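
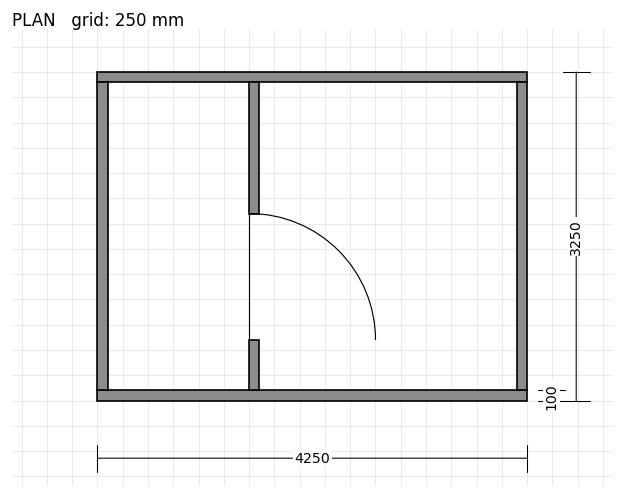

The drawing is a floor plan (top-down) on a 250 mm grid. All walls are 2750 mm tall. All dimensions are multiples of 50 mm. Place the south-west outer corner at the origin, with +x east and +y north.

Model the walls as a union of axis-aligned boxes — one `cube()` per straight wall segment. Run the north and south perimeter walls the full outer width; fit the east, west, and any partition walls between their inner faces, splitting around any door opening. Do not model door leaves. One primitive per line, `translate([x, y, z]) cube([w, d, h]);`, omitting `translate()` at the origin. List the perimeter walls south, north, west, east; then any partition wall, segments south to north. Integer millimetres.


cube([4250, 100, 2750]);
translate([0, 3150, 0]) cube([4250, 100, 2750]);
translate([0, 100, 0]) cube([100, 3050, 2750]);
translate([4150, 100, 0]) cube([100, 3050, 2750]);
translate([1500, 100, 0]) cube([100, 500, 2750]);
translate([1500, 1850, 0]) cube([100, 1300, 2750]);


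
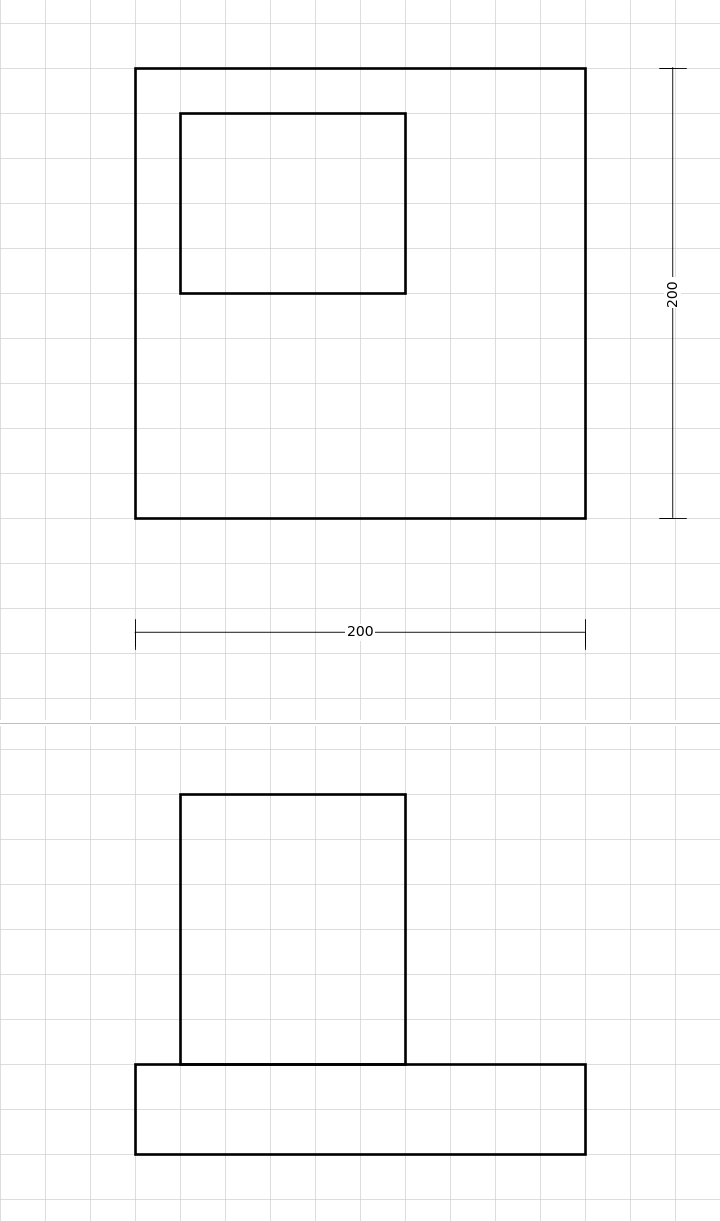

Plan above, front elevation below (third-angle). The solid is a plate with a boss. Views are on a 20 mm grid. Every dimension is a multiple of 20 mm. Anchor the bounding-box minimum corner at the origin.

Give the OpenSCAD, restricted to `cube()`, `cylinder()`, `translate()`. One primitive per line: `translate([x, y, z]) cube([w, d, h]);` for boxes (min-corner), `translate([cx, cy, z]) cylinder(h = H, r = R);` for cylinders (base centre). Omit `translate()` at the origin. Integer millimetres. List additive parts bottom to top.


cube([200, 200, 40]);
translate([20, 100, 40]) cube([100, 80, 120]);


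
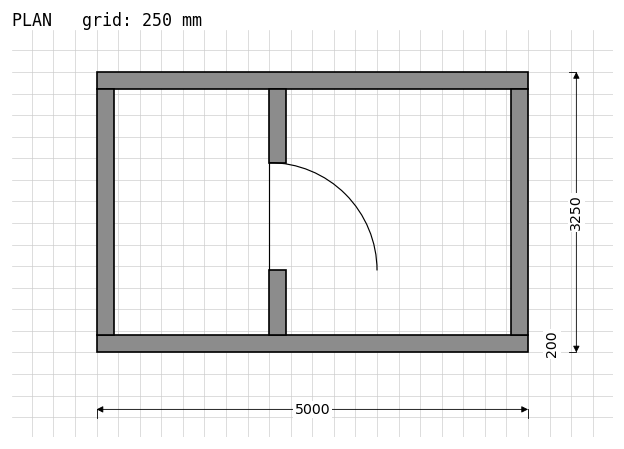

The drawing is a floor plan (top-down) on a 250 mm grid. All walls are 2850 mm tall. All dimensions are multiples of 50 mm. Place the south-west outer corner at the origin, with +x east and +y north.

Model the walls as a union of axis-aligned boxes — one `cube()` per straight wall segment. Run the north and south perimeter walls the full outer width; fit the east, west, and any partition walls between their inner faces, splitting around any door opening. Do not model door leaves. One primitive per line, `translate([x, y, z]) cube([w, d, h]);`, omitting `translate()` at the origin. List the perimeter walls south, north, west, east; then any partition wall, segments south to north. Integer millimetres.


cube([5000, 200, 2850]);
translate([0, 3050, 0]) cube([5000, 200, 2850]);
translate([0, 200, 0]) cube([200, 2850, 2850]);
translate([4800, 200, 0]) cube([200, 2850, 2850]);
translate([2000, 200, 0]) cube([200, 750, 2850]);
translate([2000, 2200, 0]) cube([200, 850, 2850]);


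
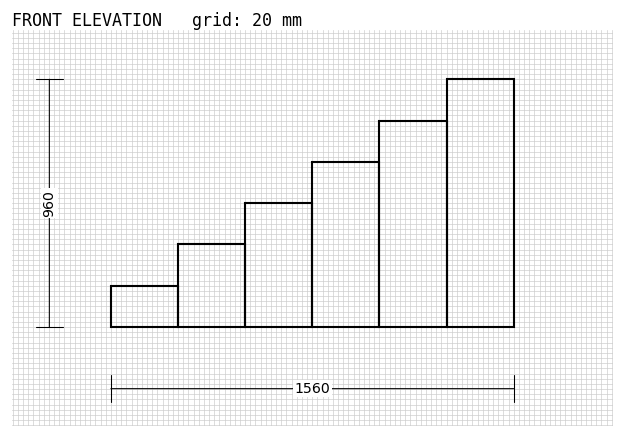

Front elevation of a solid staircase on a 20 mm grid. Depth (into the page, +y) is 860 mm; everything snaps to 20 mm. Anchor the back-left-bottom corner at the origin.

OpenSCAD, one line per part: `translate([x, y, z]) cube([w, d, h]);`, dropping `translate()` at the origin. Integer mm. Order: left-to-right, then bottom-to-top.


cube([260, 860, 160]);
translate([260, 0, 0]) cube([260, 860, 320]);
translate([520, 0, 0]) cube([260, 860, 480]);
translate([780, 0, 0]) cube([260, 860, 640]);
translate([1040, 0, 0]) cube([260, 860, 800]);
translate([1300, 0, 0]) cube([260, 860, 960]);


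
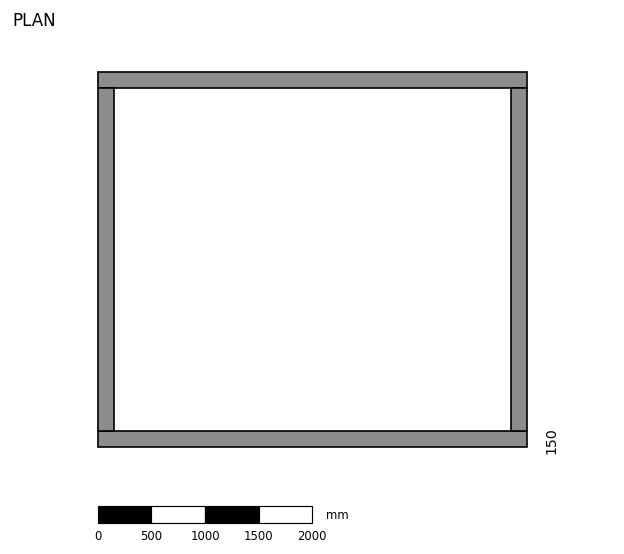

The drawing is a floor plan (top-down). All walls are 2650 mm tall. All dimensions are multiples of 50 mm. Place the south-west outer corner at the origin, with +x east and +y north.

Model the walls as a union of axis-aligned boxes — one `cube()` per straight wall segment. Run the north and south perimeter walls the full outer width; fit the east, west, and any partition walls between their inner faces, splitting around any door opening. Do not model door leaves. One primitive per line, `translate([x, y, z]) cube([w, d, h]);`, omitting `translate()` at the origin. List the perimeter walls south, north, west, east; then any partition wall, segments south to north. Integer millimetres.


cube([4000, 150, 2650]);
translate([0, 3350, 0]) cube([4000, 150, 2650]);
translate([0, 150, 0]) cube([150, 3200, 2650]);
translate([3850, 150, 0]) cube([150, 3200, 2650]);


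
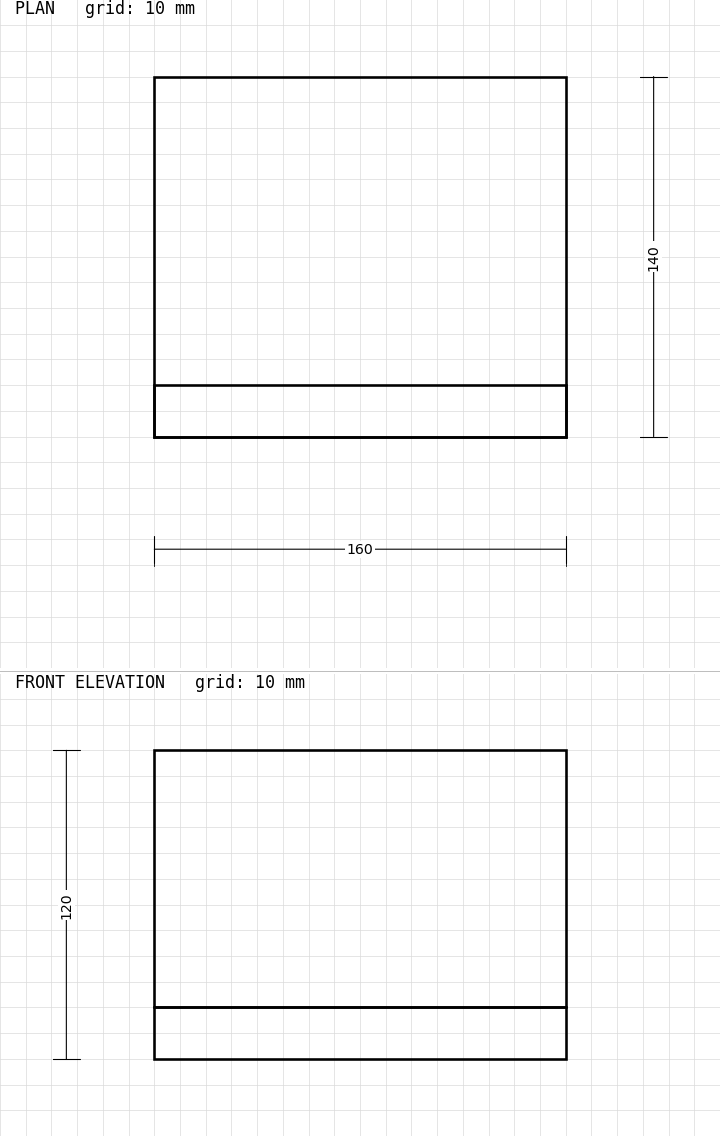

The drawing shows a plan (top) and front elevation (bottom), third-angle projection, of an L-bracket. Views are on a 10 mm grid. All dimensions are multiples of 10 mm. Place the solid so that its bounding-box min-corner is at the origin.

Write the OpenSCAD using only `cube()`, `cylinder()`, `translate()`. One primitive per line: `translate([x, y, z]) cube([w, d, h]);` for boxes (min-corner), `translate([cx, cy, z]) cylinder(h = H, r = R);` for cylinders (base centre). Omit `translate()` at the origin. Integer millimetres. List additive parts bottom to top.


cube([160, 140, 20]);
translate([0, 0, 20]) cube([160, 20, 100]);


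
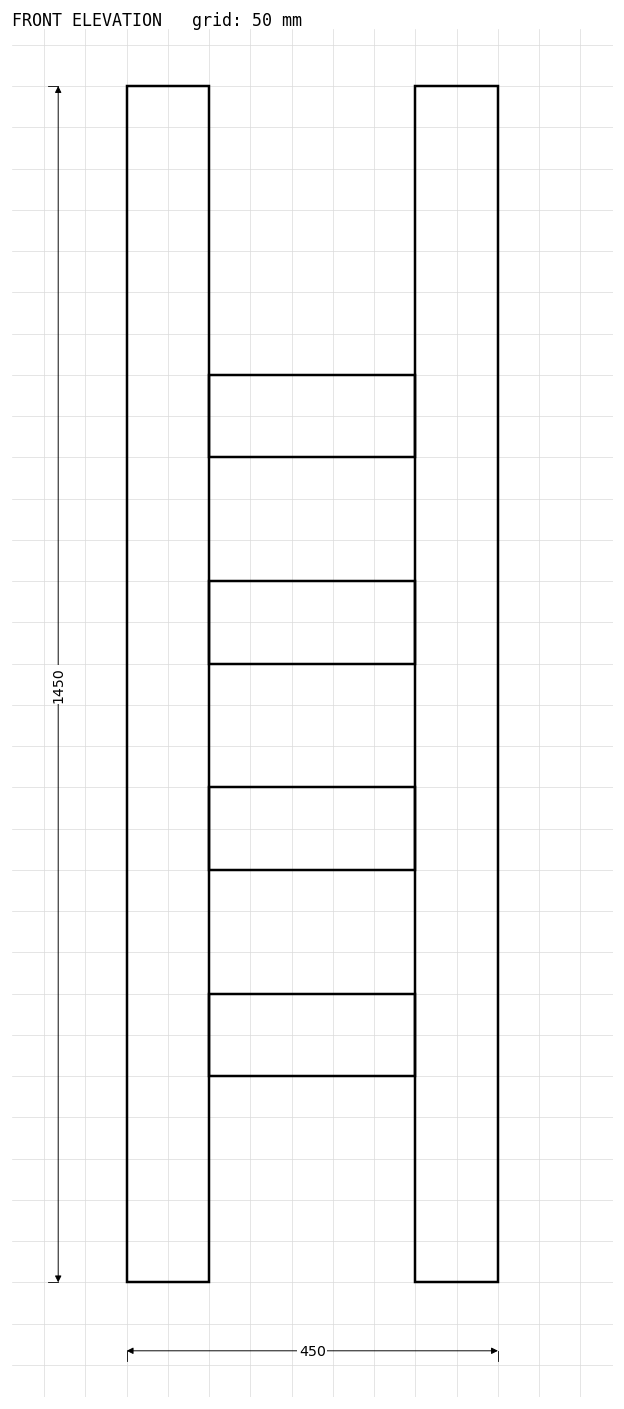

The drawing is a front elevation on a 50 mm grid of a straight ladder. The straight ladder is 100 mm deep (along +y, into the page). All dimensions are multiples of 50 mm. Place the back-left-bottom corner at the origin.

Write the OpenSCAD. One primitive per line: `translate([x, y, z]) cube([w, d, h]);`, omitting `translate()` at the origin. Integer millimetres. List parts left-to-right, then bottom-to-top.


cube([100, 100, 1450]);
translate([100, 0, 250]) cube([250, 100, 100]);
translate([100, 0, 500]) cube([250, 100, 100]);
translate([100, 0, 750]) cube([250, 100, 100]);
translate([100, 0, 1000]) cube([250, 100, 100]);
translate([350, 0, 0]) cube([100, 100, 1450]);


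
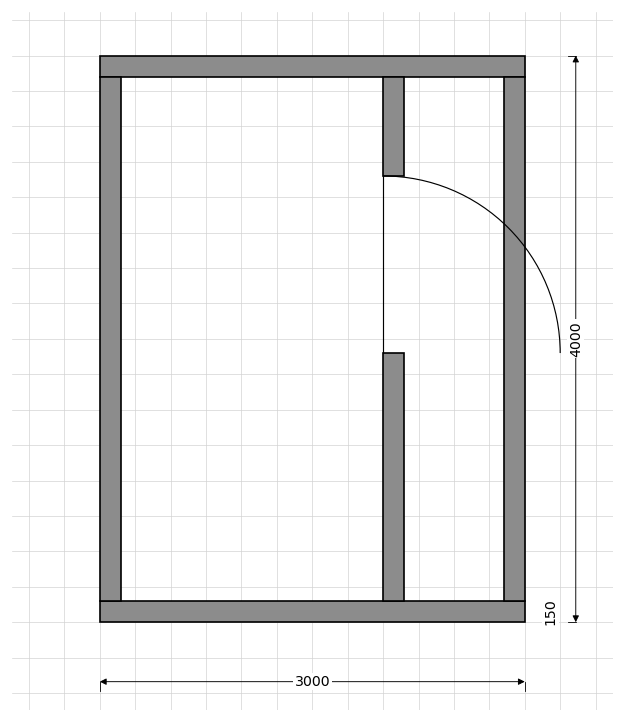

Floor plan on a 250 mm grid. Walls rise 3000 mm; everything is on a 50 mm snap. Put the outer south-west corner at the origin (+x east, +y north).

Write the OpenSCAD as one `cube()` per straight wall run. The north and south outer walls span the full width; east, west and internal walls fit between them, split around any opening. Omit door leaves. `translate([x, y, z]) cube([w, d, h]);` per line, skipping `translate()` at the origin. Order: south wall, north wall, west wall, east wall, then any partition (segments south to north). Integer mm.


cube([3000, 150, 3000]);
translate([0, 3850, 0]) cube([3000, 150, 3000]);
translate([0, 150, 0]) cube([150, 3700, 3000]);
translate([2850, 150, 0]) cube([150, 3700, 3000]);
translate([2000, 150, 0]) cube([150, 1750, 3000]);
translate([2000, 3150, 0]) cube([150, 700, 3000]);


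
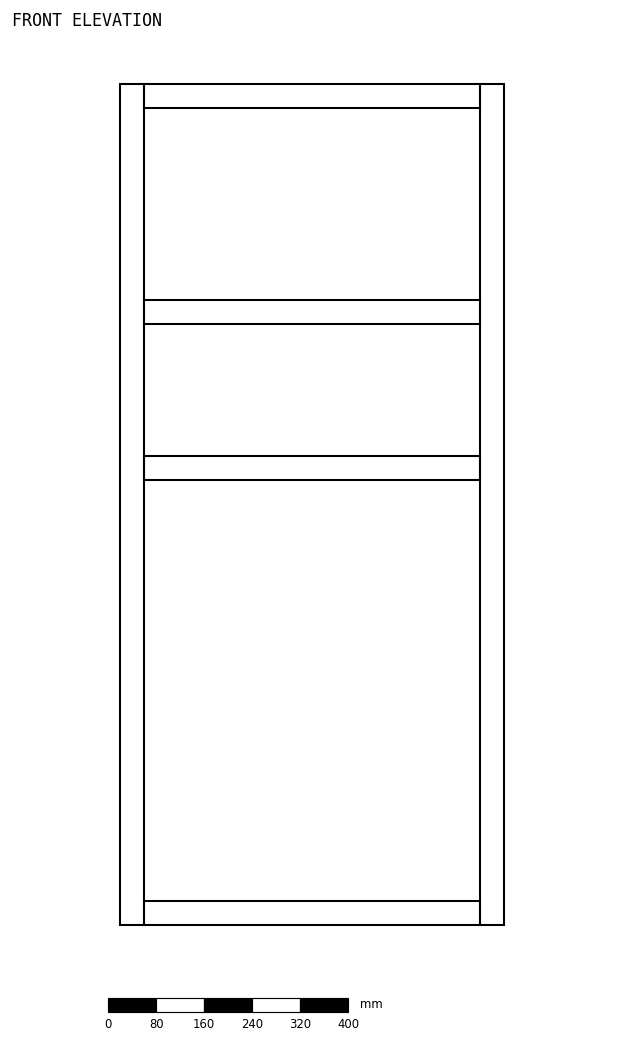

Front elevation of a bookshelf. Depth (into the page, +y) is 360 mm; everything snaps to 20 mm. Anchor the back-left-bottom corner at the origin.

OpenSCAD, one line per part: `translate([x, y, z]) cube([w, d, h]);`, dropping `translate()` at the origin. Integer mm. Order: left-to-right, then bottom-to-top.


cube([40, 360, 1400]);
translate([40, 0, 0]) cube([560, 360, 40]);
translate([40, 0, 740]) cube([560, 360, 40]);
translate([40, 0, 1000]) cube([560, 360, 40]);
translate([40, 0, 1360]) cube([560, 360, 40]);
translate([600, 0, 0]) cube([40, 360, 1400]);


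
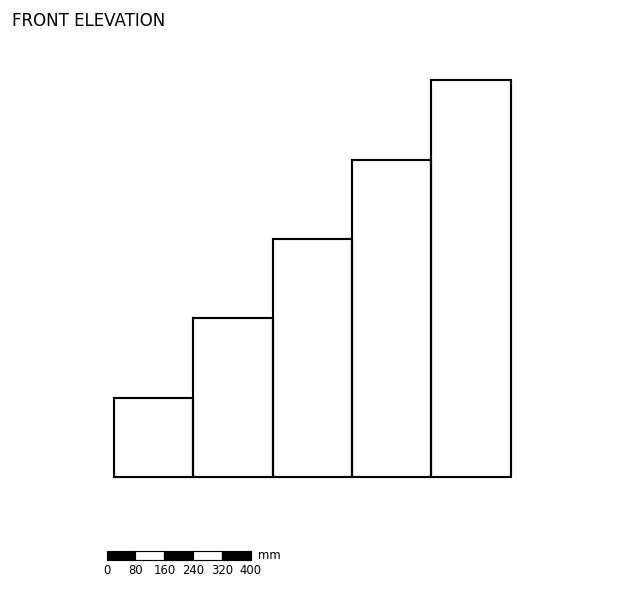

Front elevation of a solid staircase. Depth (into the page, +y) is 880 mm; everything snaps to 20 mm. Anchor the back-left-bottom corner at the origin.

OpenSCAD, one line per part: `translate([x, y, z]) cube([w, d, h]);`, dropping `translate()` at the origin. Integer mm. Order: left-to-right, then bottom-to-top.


cube([220, 880, 220]);
translate([220, 0, 0]) cube([220, 880, 440]);
translate([440, 0, 0]) cube([220, 880, 660]);
translate([660, 0, 0]) cube([220, 880, 880]);
translate([880, 0, 0]) cube([220, 880, 1100]);


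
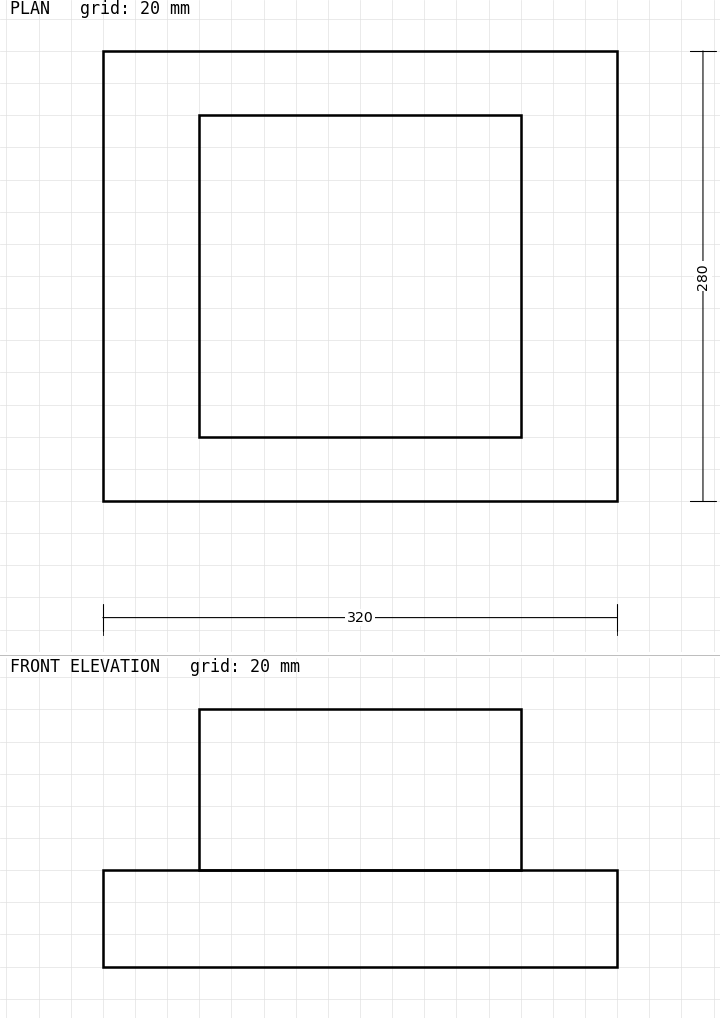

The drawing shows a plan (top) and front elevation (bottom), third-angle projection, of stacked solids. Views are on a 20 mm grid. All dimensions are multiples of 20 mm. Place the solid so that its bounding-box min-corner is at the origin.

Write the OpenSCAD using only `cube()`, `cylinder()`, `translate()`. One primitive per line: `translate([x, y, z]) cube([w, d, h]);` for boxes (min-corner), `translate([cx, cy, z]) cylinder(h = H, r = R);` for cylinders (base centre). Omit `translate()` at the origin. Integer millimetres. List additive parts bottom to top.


cube([320, 280, 60]);
translate([60, 40, 60]) cube([200, 200, 100]);


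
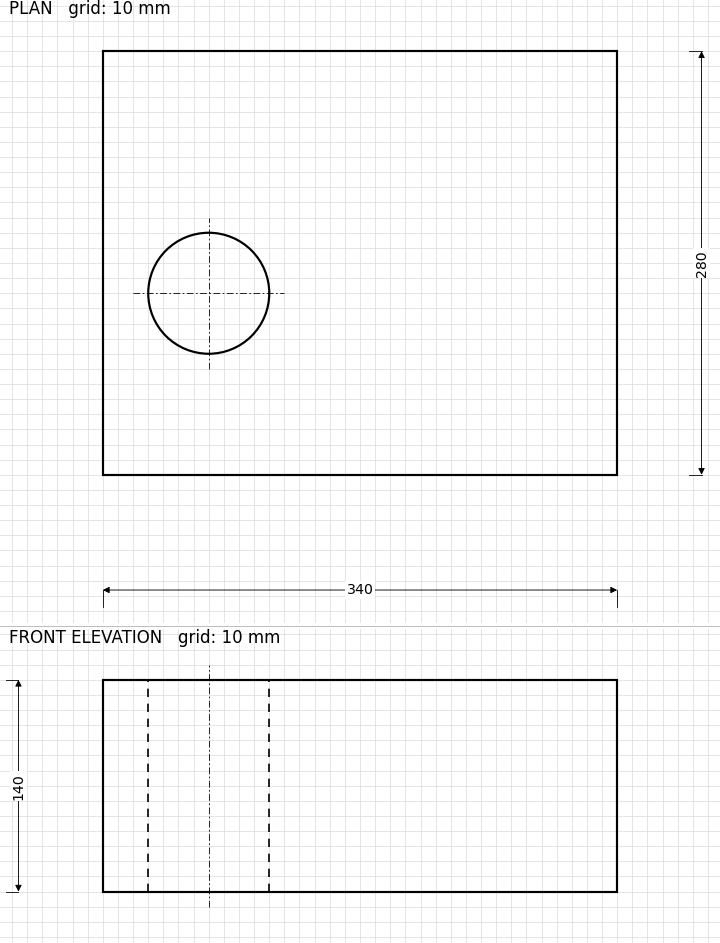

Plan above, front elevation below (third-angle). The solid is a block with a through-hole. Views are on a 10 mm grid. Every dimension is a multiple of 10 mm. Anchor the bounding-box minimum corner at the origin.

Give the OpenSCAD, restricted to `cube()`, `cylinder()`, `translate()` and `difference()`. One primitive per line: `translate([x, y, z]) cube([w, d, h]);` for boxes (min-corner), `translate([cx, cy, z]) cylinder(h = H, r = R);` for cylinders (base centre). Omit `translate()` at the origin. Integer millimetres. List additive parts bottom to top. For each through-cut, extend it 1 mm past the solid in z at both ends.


difference() {
  cube([340, 280, 140]);
  translate([70, 120, -1]) cylinder(h = 142, r = 40);
}


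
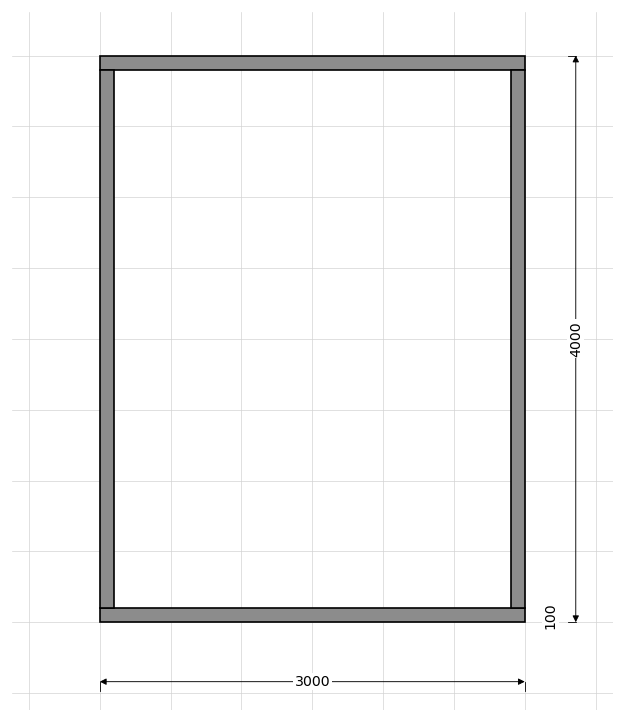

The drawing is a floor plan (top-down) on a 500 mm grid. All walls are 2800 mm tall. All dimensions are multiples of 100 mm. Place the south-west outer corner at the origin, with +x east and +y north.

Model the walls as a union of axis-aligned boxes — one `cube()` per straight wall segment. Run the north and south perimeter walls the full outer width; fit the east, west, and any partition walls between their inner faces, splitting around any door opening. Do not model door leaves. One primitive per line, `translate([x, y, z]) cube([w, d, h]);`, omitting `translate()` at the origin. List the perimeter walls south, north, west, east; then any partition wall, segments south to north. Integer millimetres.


cube([3000, 100, 2800]);
translate([0, 3900, 0]) cube([3000, 100, 2800]);
translate([0, 100, 0]) cube([100, 3800, 2800]);
translate([2900, 100, 0]) cube([100, 3800, 2800]);


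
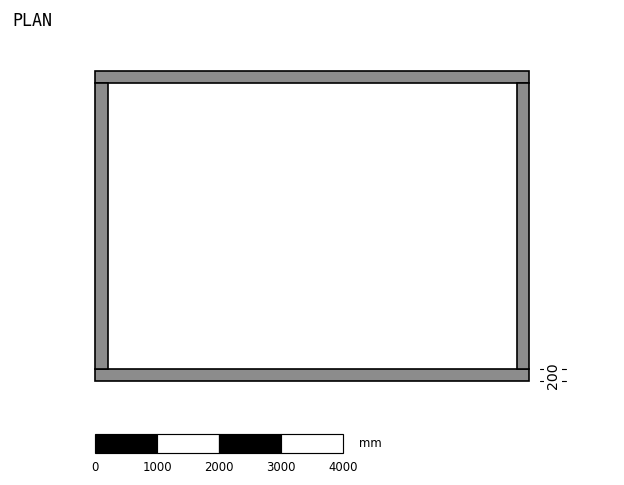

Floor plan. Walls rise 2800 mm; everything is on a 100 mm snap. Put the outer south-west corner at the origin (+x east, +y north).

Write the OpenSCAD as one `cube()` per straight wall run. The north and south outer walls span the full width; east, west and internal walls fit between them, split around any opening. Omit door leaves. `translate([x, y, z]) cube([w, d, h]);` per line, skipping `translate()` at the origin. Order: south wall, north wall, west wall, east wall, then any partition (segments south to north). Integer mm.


cube([7000, 200, 2800]);
translate([0, 4800, 0]) cube([7000, 200, 2800]);
translate([0, 200, 0]) cube([200, 4600, 2800]);
translate([6800, 200, 0]) cube([200, 4600, 2800]);


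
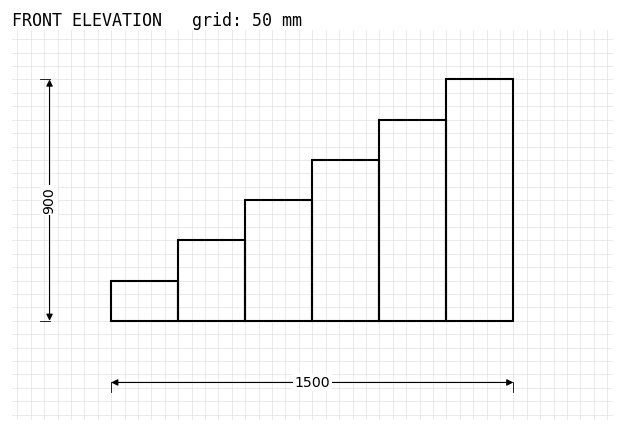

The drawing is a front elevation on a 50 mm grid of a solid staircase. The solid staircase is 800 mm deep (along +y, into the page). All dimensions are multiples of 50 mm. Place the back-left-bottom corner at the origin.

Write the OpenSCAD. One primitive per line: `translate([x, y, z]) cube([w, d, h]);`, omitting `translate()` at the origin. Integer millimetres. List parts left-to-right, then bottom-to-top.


cube([250, 800, 150]);
translate([250, 0, 0]) cube([250, 800, 300]);
translate([500, 0, 0]) cube([250, 800, 450]);
translate([750, 0, 0]) cube([250, 800, 600]);
translate([1000, 0, 0]) cube([250, 800, 750]);
translate([1250, 0, 0]) cube([250, 800, 900]);


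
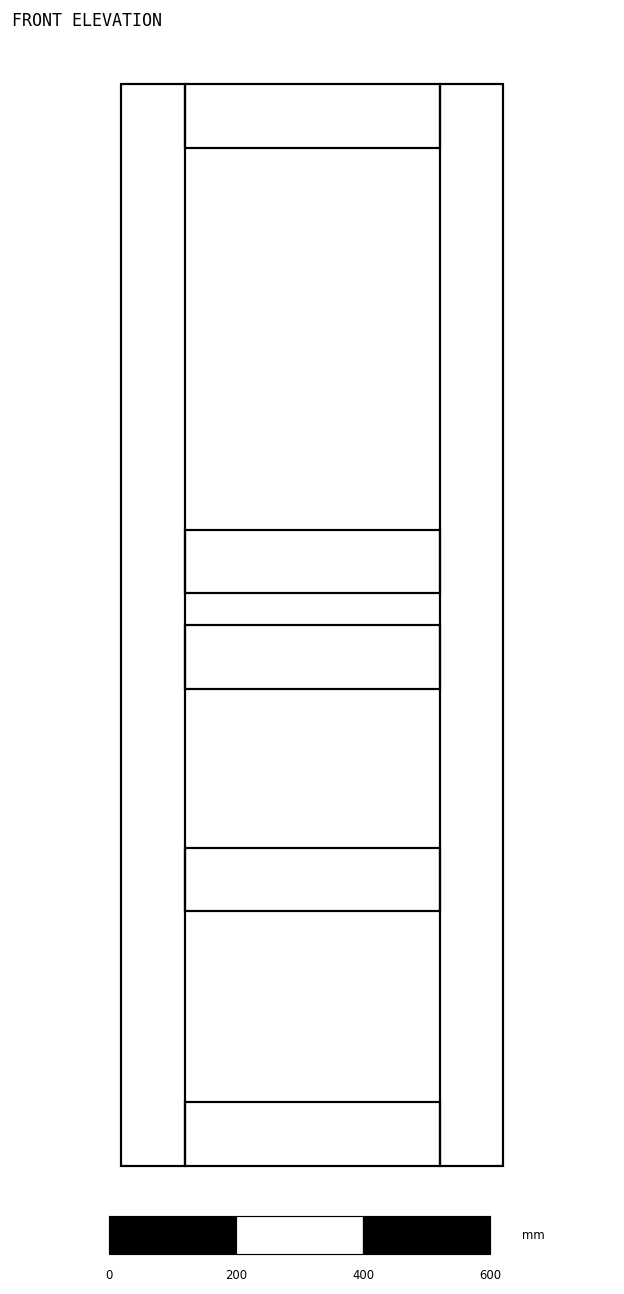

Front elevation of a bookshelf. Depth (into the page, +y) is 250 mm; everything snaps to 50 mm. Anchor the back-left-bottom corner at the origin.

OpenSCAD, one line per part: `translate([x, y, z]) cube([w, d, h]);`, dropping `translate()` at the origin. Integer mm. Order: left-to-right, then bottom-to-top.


cube([100, 250, 1700]);
translate([100, 0, 0]) cube([400, 250, 100]);
translate([100, 0, 400]) cube([400, 250, 100]);
translate([100, 0, 750]) cube([400, 250, 100]);
translate([100, 0, 900]) cube([400, 250, 100]);
translate([100, 0, 1600]) cube([400, 250, 100]);
translate([500, 0, 0]) cube([100, 250, 1700]);


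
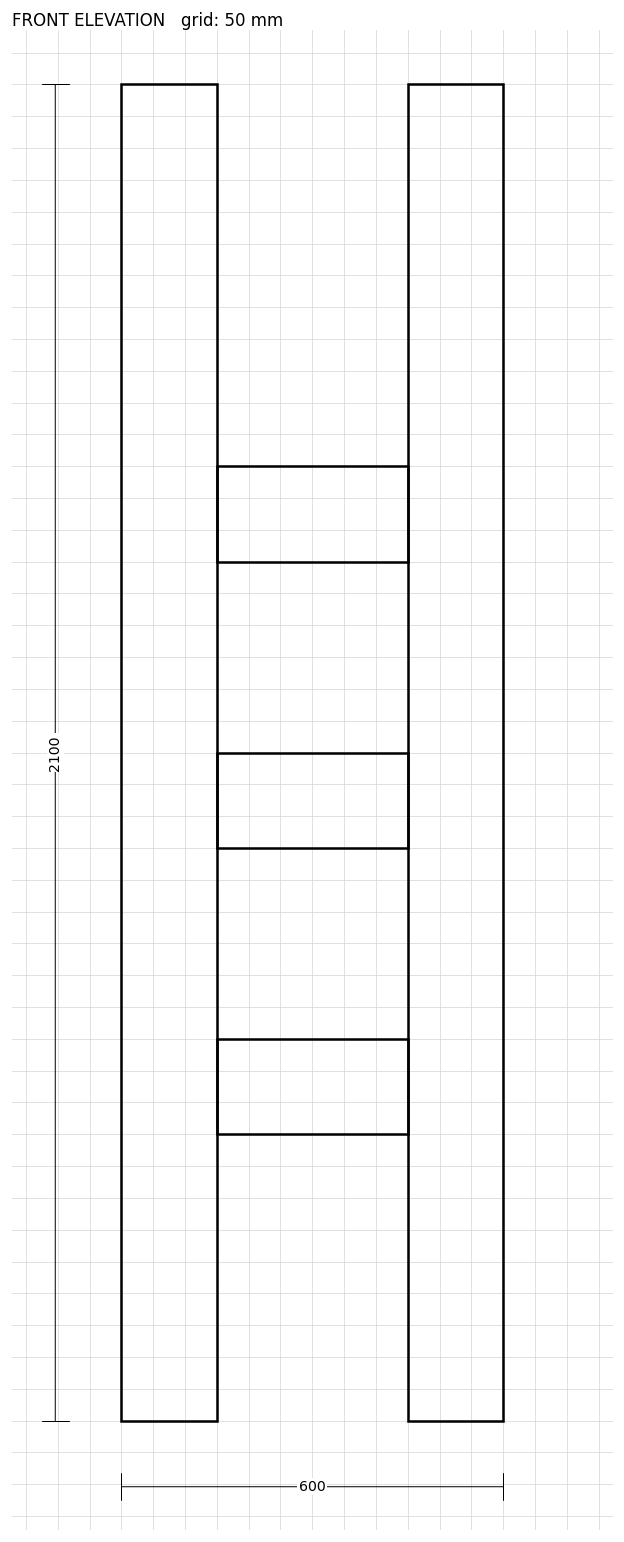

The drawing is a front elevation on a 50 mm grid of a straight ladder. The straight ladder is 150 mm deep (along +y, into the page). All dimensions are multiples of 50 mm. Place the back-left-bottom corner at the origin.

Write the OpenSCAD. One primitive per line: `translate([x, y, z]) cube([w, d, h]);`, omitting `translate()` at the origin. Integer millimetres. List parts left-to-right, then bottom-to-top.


cube([150, 150, 2100]);
translate([150, 0, 450]) cube([300, 150, 150]);
translate([150, 0, 900]) cube([300, 150, 150]);
translate([150, 0, 1350]) cube([300, 150, 150]);
translate([450, 0, 0]) cube([150, 150, 2100]);


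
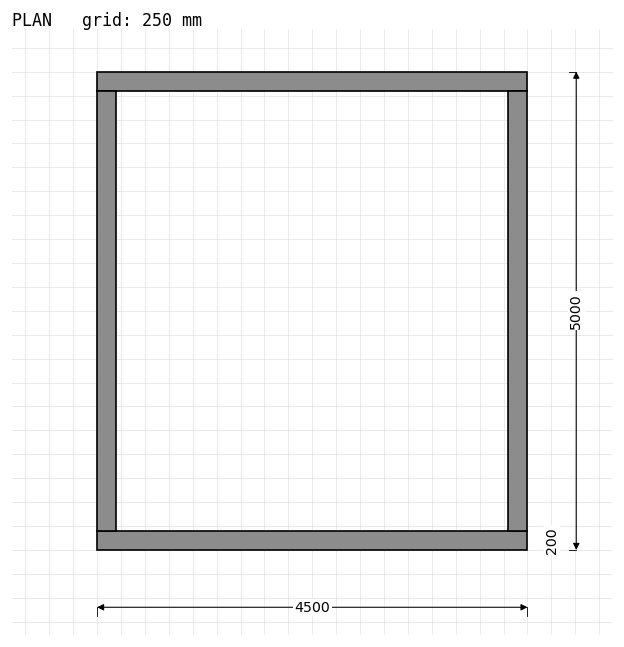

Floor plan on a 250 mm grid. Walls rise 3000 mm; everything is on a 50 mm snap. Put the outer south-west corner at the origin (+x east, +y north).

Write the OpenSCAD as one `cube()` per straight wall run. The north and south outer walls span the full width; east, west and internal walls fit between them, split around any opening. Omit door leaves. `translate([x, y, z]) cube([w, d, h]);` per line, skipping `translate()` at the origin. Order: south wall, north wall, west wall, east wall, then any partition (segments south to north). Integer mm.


cube([4500, 200, 3000]);
translate([0, 4800, 0]) cube([4500, 200, 3000]);
translate([0, 200, 0]) cube([200, 4600, 3000]);
translate([4300, 200, 0]) cube([200, 4600, 3000]);


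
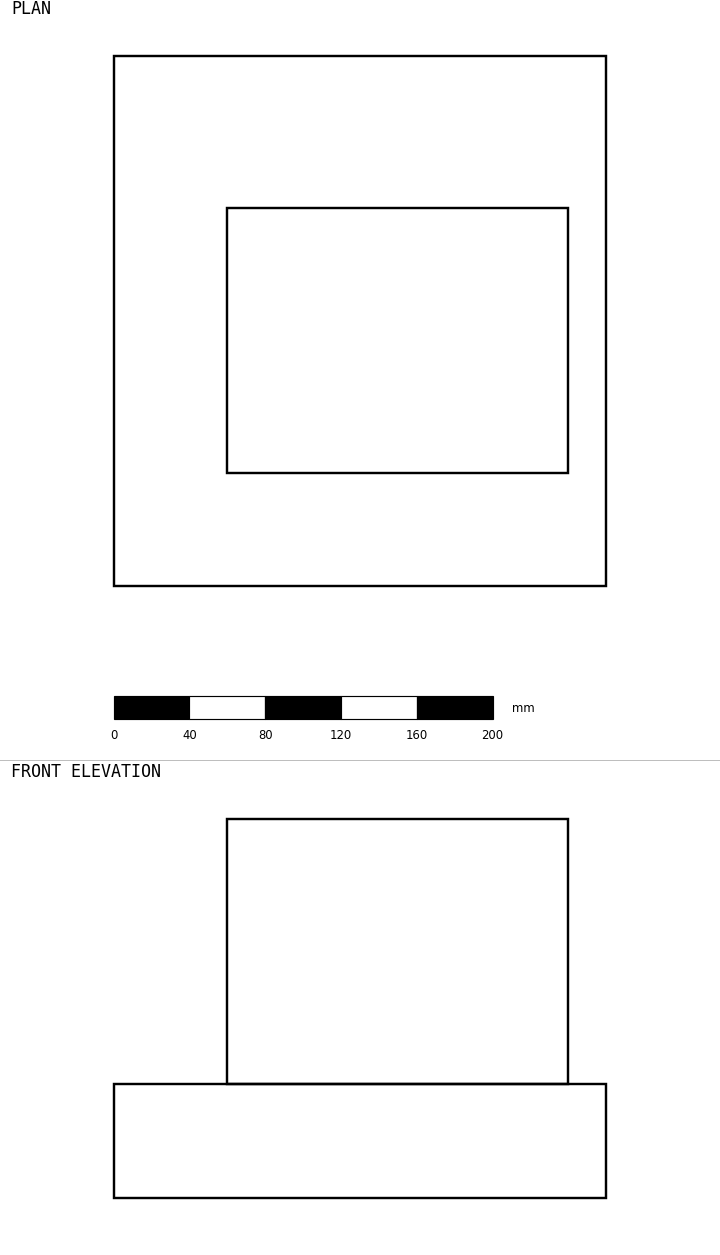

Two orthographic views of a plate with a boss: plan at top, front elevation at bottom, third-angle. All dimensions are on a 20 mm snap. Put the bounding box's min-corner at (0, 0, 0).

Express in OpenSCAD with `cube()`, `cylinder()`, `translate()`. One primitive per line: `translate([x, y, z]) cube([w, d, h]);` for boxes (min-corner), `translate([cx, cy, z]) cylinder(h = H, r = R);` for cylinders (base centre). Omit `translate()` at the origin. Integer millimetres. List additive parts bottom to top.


cube([260, 280, 60]);
translate([60, 60, 60]) cube([180, 140, 140]);


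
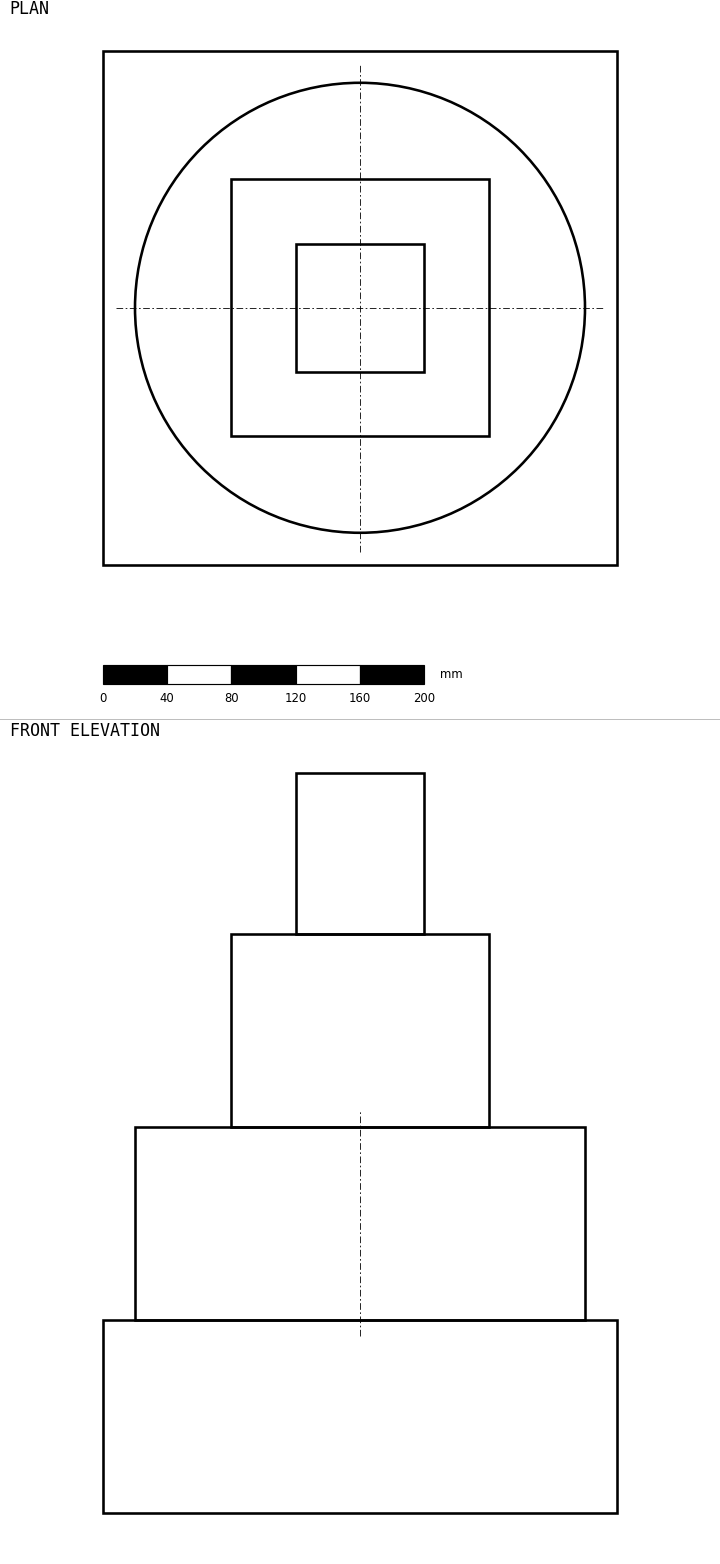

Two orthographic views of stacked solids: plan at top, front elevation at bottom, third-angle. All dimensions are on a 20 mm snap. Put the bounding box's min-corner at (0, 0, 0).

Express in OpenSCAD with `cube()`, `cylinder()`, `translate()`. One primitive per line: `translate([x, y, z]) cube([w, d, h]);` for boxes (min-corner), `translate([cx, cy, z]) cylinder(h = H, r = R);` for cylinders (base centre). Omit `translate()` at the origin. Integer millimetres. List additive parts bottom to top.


cube([320, 320, 120]);
translate([160, 160, 120]) cylinder(h = 120, r = 140);
translate([80, 80, 240]) cube([160, 160, 120]);
translate([120, 120, 360]) cube([80, 80, 100]);


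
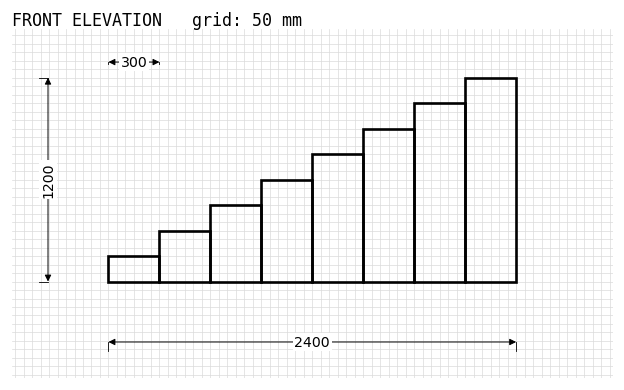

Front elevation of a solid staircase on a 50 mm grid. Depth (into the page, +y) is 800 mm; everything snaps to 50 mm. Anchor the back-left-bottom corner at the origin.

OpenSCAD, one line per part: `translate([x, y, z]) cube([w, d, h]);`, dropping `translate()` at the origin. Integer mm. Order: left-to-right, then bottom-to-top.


cube([300, 800, 150]);
translate([300, 0, 0]) cube([300, 800, 300]);
translate([600, 0, 0]) cube([300, 800, 450]);
translate([900, 0, 0]) cube([300, 800, 600]);
translate([1200, 0, 0]) cube([300, 800, 750]);
translate([1500, 0, 0]) cube([300, 800, 900]);
translate([1800, 0, 0]) cube([300, 800, 1050]);
translate([2100, 0, 0]) cube([300, 800, 1200]);


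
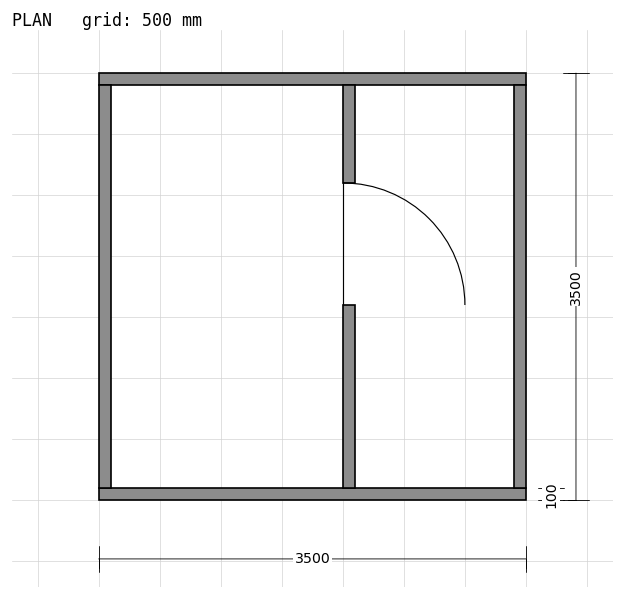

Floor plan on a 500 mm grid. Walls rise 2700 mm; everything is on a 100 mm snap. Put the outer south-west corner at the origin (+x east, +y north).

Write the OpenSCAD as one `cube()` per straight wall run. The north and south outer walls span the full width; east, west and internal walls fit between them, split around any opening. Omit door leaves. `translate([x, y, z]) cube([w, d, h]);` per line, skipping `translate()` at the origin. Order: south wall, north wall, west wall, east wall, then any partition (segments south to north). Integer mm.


cube([3500, 100, 2700]);
translate([0, 3400, 0]) cube([3500, 100, 2700]);
translate([0, 100, 0]) cube([100, 3300, 2700]);
translate([3400, 100, 0]) cube([100, 3300, 2700]);
translate([2000, 100, 0]) cube([100, 1500, 2700]);
translate([2000, 2600, 0]) cube([100, 800, 2700]);


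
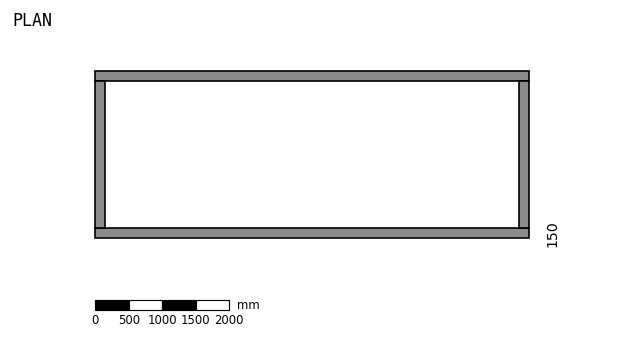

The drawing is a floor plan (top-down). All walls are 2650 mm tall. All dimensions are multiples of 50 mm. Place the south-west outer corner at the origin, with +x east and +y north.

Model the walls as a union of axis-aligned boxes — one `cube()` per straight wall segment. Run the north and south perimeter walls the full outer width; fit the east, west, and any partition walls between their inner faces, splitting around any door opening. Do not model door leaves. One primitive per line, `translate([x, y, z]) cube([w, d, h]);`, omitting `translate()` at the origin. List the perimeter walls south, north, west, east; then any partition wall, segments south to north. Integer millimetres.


cube([6500, 150, 2650]);
translate([0, 2350, 0]) cube([6500, 150, 2650]);
translate([0, 150, 0]) cube([150, 2200, 2650]);
translate([6350, 150, 0]) cube([150, 2200, 2650]);


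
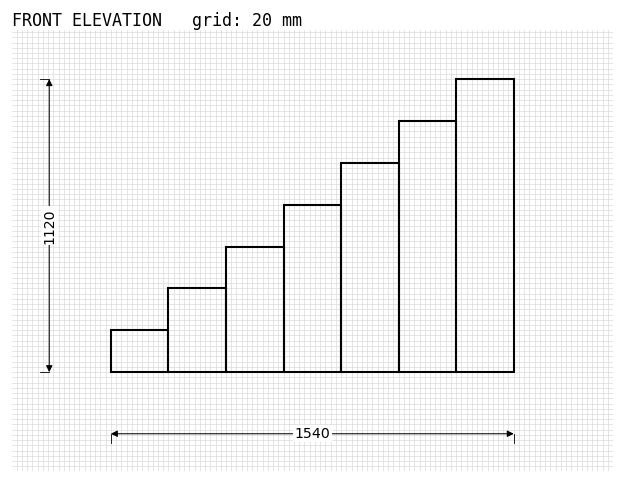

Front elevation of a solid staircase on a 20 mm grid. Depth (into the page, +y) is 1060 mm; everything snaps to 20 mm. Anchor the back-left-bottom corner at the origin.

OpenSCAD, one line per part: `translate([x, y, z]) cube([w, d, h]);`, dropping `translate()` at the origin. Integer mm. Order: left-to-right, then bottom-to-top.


cube([220, 1060, 160]);
translate([220, 0, 0]) cube([220, 1060, 320]);
translate([440, 0, 0]) cube([220, 1060, 480]);
translate([660, 0, 0]) cube([220, 1060, 640]);
translate([880, 0, 0]) cube([220, 1060, 800]);
translate([1100, 0, 0]) cube([220, 1060, 960]);
translate([1320, 0, 0]) cube([220, 1060, 1120]);


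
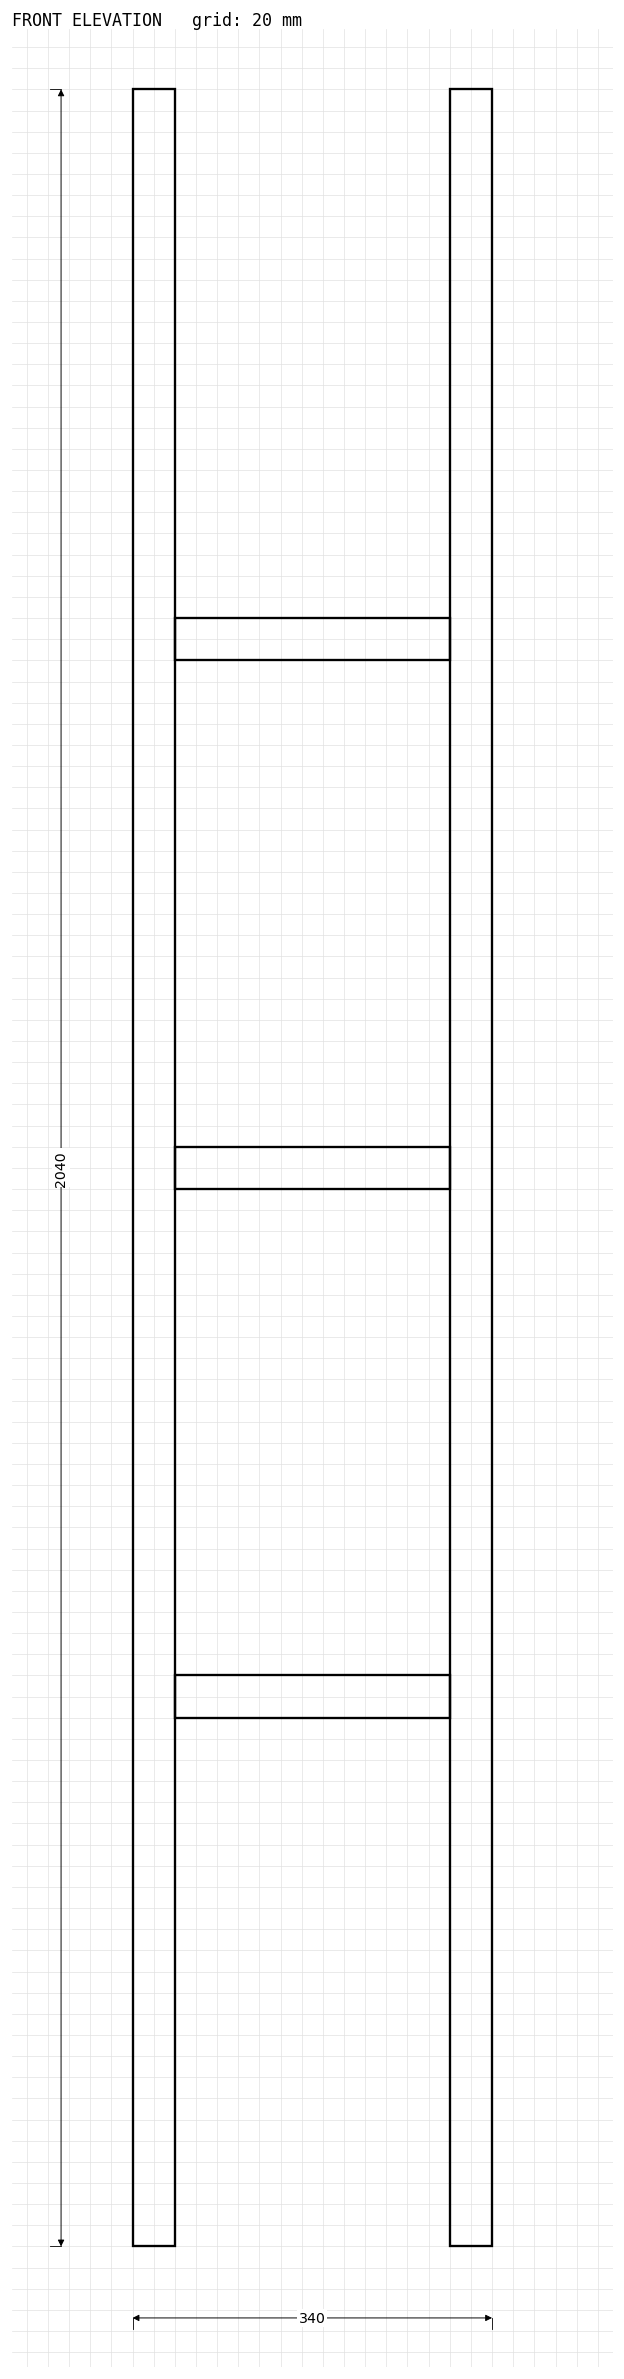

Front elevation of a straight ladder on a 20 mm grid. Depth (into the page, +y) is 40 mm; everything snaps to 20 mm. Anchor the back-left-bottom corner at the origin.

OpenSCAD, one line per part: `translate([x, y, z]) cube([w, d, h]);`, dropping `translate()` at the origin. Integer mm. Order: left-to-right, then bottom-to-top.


cube([40, 40, 2040]);
translate([40, 0, 500]) cube([260, 40, 40]);
translate([40, 0, 1000]) cube([260, 40, 40]);
translate([40, 0, 1500]) cube([260, 40, 40]);
translate([300, 0, 0]) cube([40, 40, 2040]);


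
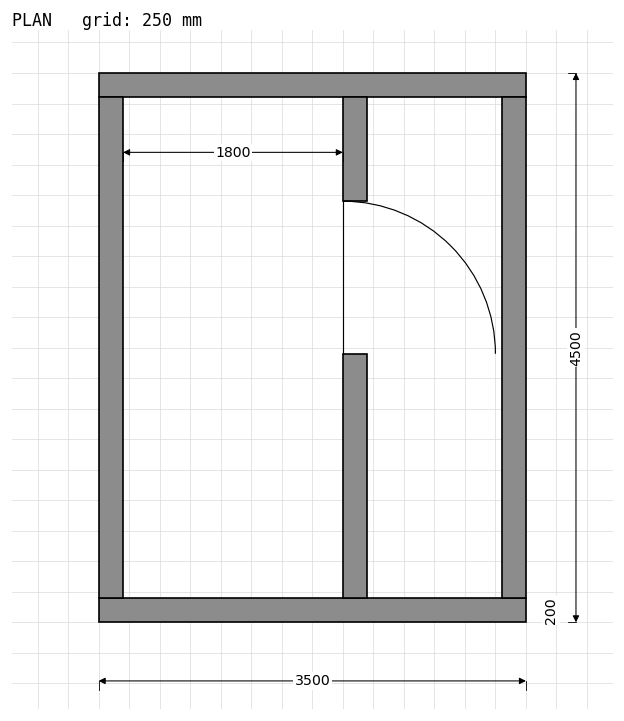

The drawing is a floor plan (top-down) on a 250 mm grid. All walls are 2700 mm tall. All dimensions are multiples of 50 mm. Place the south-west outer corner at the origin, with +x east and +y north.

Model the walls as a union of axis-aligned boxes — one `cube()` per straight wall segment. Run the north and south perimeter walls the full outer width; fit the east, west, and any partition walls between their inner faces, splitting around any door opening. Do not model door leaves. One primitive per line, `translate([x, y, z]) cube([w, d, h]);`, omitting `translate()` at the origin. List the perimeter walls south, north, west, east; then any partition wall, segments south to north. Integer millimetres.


cube([3500, 200, 2700]);
translate([0, 4300, 0]) cube([3500, 200, 2700]);
translate([0, 200, 0]) cube([200, 4100, 2700]);
translate([3300, 200, 0]) cube([200, 4100, 2700]);
translate([2000, 200, 0]) cube([200, 2000, 2700]);
translate([2000, 3450, 0]) cube([200, 850, 2700]);


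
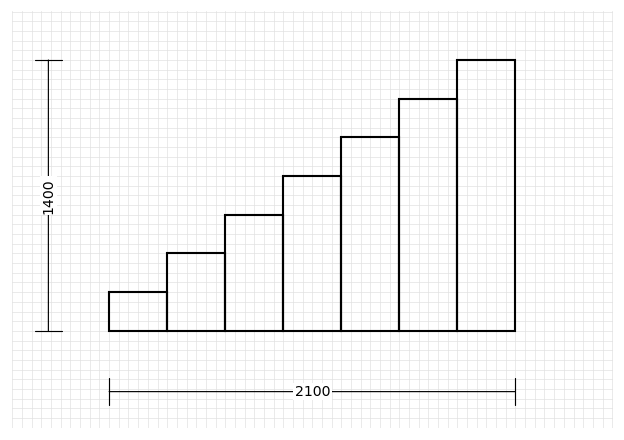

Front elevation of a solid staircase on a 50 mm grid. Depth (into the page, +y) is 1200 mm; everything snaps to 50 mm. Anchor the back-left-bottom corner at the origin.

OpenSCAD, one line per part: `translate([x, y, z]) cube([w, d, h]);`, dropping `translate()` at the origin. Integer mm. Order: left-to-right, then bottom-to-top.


cube([300, 1200, 200]);
translate([300, 0, 0]) cube([300, 1200, 400]);
translate([600, 0, 0]) cube([300, 1200, 600]);
translate([900, 0, 0]) cube([300, 1200, 800]);
translate([1200, 0, 0]) cube([300, 1200, 1000]);
translate([1500, 0, 0]) cube([300, 1200, 1200]);
translate([1800, 0, 0]) cube([300, 1200, 1400]);


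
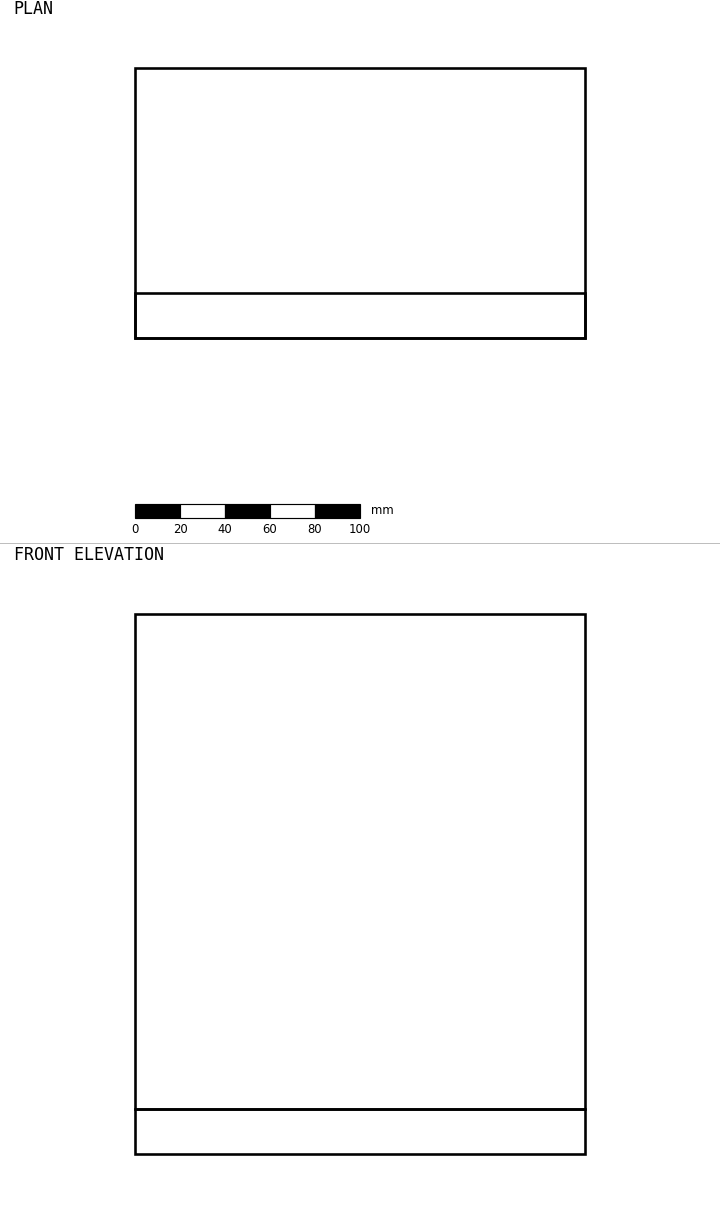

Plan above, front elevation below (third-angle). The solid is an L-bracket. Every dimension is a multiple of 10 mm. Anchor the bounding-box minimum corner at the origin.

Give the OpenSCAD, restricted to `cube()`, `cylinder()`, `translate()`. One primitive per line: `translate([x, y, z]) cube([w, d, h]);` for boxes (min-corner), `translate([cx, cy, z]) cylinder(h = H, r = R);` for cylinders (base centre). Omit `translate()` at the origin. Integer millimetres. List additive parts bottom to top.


cube([200, 120, 20]);
translate([0, 0, 20]) cube([200, 20, 220]);


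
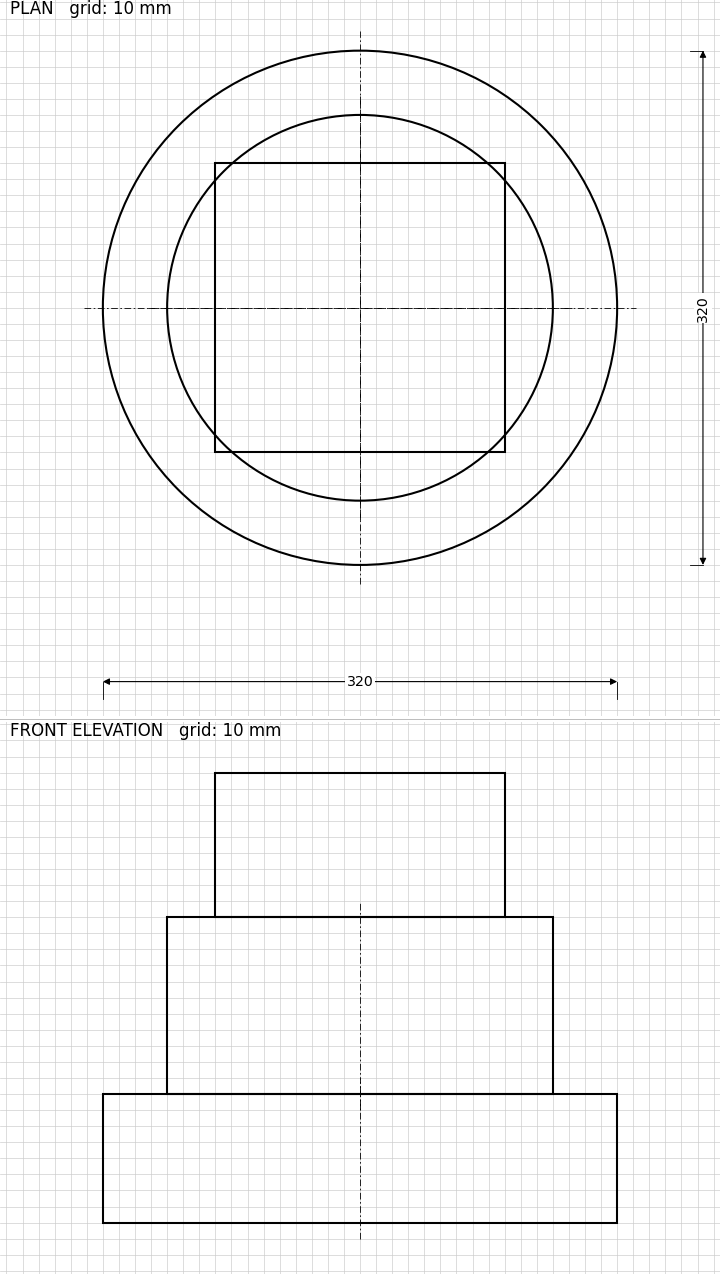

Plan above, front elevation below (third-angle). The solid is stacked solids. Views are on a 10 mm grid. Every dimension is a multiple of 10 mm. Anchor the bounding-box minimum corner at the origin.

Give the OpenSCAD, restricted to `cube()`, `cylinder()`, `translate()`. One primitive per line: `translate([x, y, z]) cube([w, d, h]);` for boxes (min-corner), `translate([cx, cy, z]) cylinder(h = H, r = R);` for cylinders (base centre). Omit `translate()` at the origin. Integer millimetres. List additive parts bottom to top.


translate([160, 160, 0]) cylinder(h = 80, r = 160);
translate([160, 160, 80]) cylinder(h = 110, r = 120);
translate([70, 70, 190]) cube([180, 180, 90]);


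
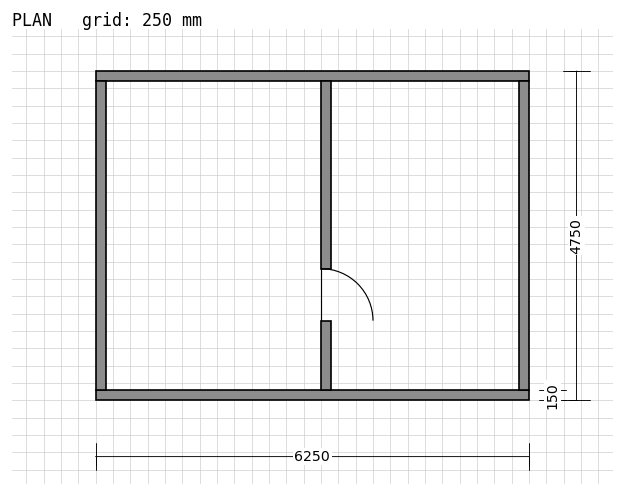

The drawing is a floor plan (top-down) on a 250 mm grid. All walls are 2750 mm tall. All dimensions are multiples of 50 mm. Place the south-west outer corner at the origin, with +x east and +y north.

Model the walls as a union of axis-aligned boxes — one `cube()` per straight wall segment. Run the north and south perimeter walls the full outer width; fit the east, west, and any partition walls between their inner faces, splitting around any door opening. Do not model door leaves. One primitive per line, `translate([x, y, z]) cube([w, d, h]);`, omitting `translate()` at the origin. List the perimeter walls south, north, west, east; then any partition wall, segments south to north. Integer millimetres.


cube([6250, 150, 2750]);
translate([0, 4600, 0]) cube([6250, 150, 2750]);
translate([0, 150, 0]) cube([150, 4450, 2750]);
translate([6100, 150, 0]) cube([150, 4450, 2750]);
translate([3250, 150, 0]) cube([150, 1000, 2750]);
translate([3250, 1900, 0]) cube([150, 2700, 2750]);


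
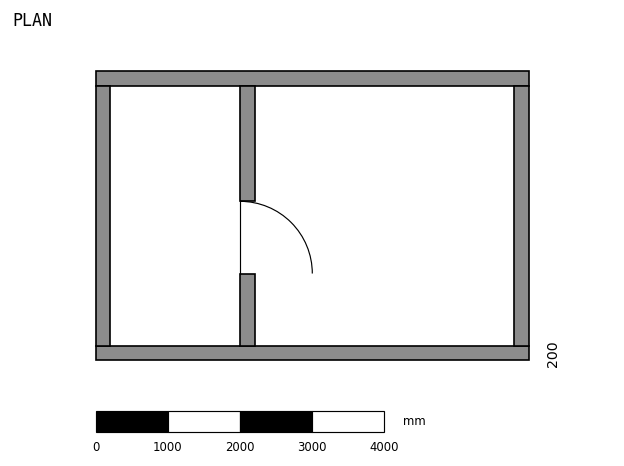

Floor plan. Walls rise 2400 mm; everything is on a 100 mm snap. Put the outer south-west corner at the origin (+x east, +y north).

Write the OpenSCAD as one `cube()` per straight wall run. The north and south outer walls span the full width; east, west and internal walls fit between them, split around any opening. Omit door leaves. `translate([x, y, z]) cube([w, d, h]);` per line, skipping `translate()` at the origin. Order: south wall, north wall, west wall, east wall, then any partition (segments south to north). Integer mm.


cube([6000, 200, 2400]);
translate([0, 3800, 0]) cube([6000, 200, 2400]);
translate([0, 200, 0]) cube([200, 3600, 2400]);
translate([5800, 200, 0]) cube([200, 3600, 2400]);
translate([2000, 200, 0]) cube([200, 1000, 2400]);
translate([2000, 2200, 0]) cube([200, 1600, 2400]);


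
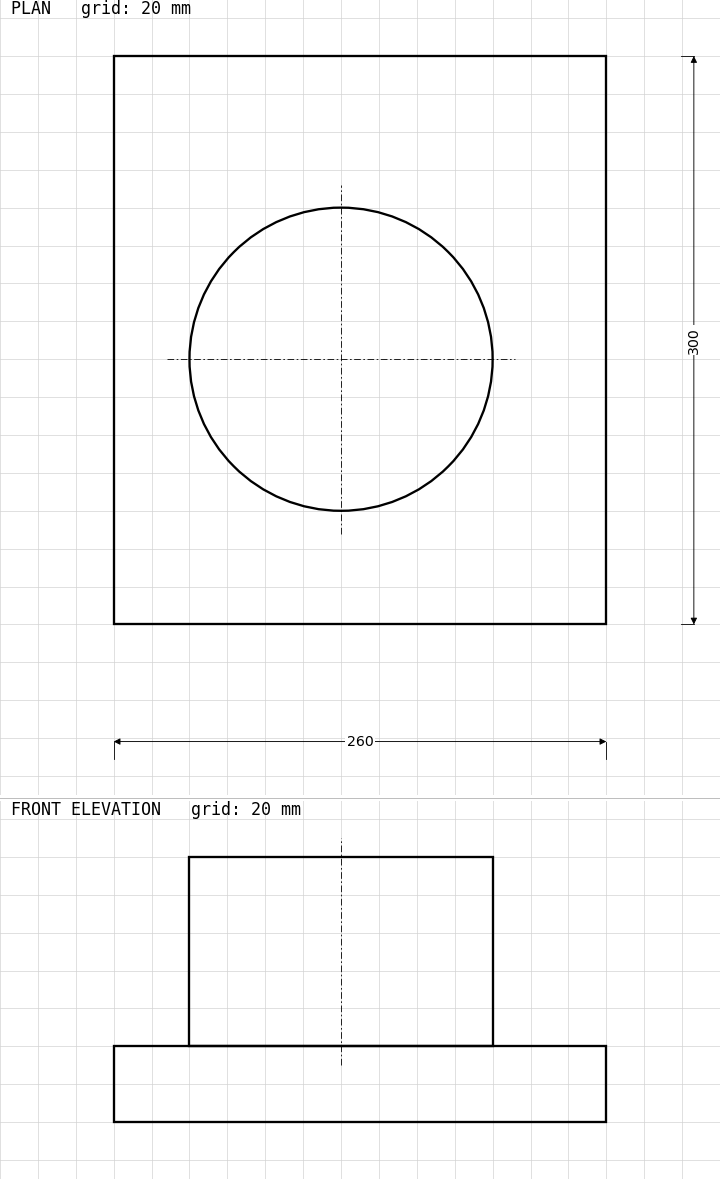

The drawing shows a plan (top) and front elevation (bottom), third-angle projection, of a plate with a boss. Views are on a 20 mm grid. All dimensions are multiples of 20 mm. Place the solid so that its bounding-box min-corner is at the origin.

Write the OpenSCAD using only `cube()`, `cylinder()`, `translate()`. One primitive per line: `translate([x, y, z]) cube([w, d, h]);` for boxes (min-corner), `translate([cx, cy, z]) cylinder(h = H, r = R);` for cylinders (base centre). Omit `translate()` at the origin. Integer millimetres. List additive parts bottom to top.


cube([260, 300, 40]);
translate([120, 140, 40]) cylinder(h = 100, r = 80);


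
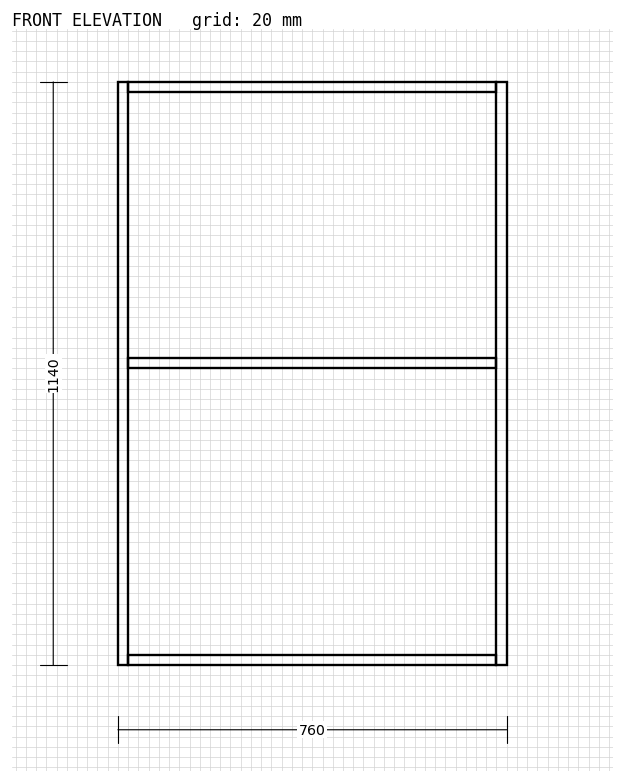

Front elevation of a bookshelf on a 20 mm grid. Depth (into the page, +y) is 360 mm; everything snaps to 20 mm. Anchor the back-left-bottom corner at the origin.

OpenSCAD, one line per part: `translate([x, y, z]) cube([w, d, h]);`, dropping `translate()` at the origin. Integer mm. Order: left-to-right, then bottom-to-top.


cube([20, 360, 1140]);
translate([20, 0, 0]) cube([720, 360, 20]);
translate([20, 0, 580]) cube([720, 360, 20]);
translate([20, 0, 1120]) cube([720, 360, 20]);
translate([740, 0, 0]) cube([20, 360, 1140]);


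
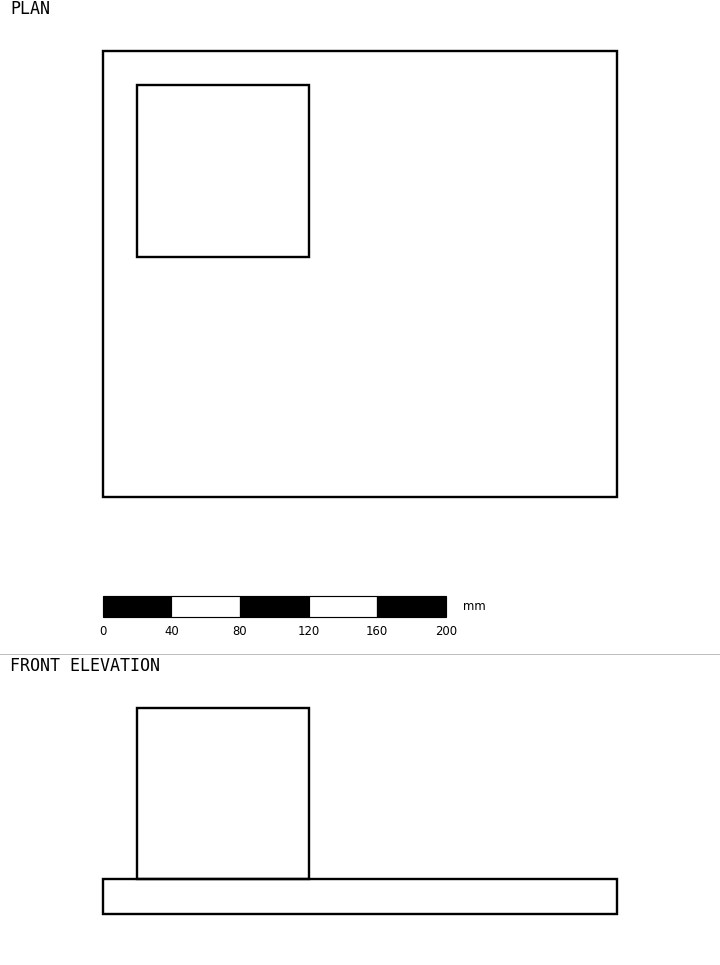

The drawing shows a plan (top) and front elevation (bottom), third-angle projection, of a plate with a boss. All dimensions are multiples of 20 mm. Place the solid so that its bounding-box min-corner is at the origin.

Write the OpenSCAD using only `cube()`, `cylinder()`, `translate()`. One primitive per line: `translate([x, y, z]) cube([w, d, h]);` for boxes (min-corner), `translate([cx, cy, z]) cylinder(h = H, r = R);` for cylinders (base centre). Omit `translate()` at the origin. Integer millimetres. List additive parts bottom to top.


cube([300, 260, 20]);
translate([20, 140, 20]) cube([100, 100, 100]);


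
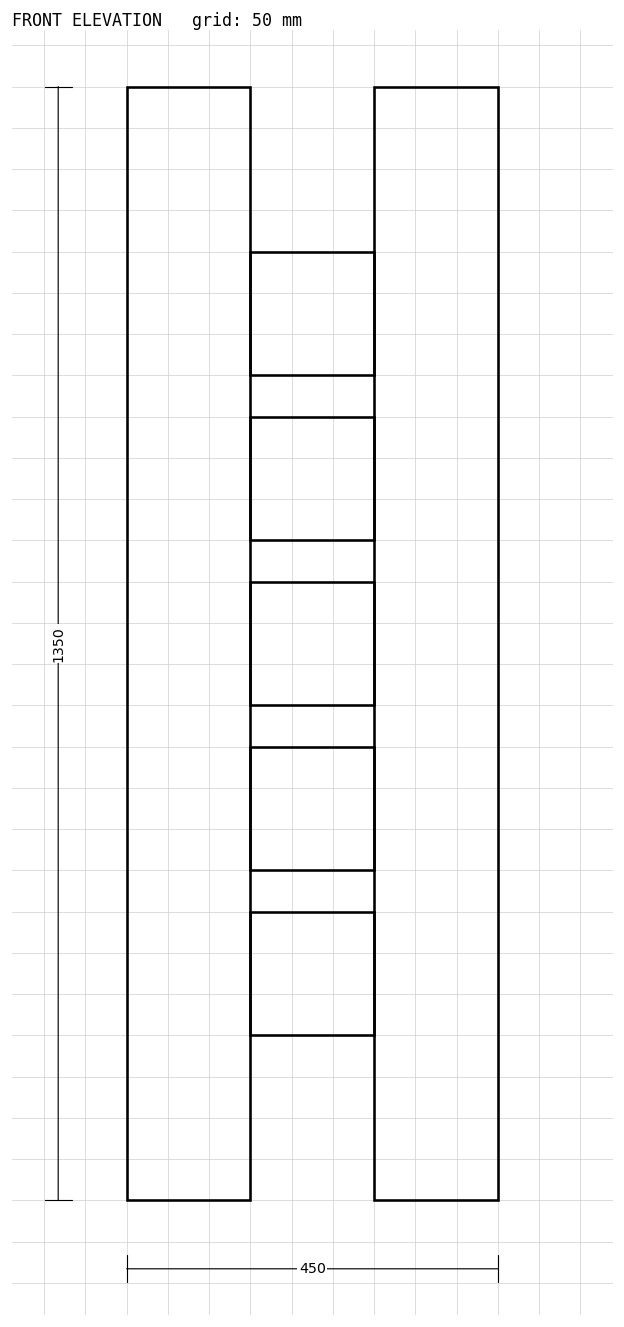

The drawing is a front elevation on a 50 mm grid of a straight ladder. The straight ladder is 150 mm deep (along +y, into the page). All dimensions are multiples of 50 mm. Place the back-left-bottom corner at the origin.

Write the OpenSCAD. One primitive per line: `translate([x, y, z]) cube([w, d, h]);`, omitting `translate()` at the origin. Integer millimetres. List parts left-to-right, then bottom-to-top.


cube([150, 150, 1350]);
translate([150, 0, 200]) cube([150, 150, 150]);
translate([150, 0, 400]) cube([150, 150, 150]);
translate([150, 0, 600]) cube([150, 150, 150]);
translate([150, 0, 800]) cube([150, 150, 150]);
translate([150, 0, 1000]) cube([150, 150, 150]);
translate([300, 0, 0]) cube([150, 150, 1350]);


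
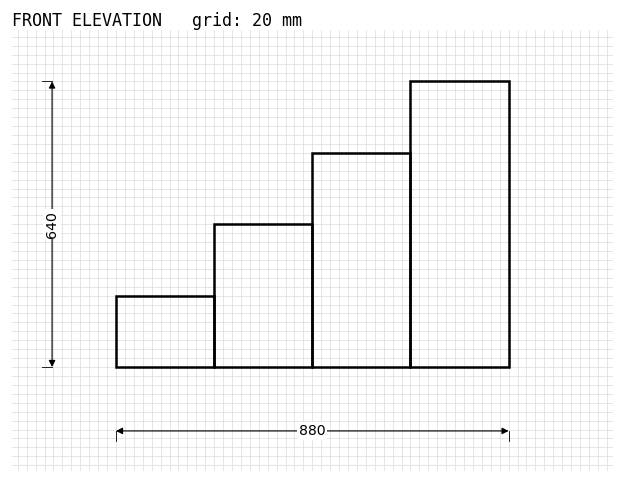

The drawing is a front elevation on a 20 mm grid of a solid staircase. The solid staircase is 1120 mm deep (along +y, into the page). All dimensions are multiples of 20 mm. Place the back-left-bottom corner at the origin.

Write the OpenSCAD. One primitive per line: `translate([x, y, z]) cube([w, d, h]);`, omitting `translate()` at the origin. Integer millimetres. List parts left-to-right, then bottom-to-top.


cube([220, 1120, 160]);
translate([220, 0, 0]) cube([220, 1120, 320]);
translate([440, 0, 0]) cube([220, 1120, 480]);
translate([660, 0, 0]) cube([220, 1120, 640]);


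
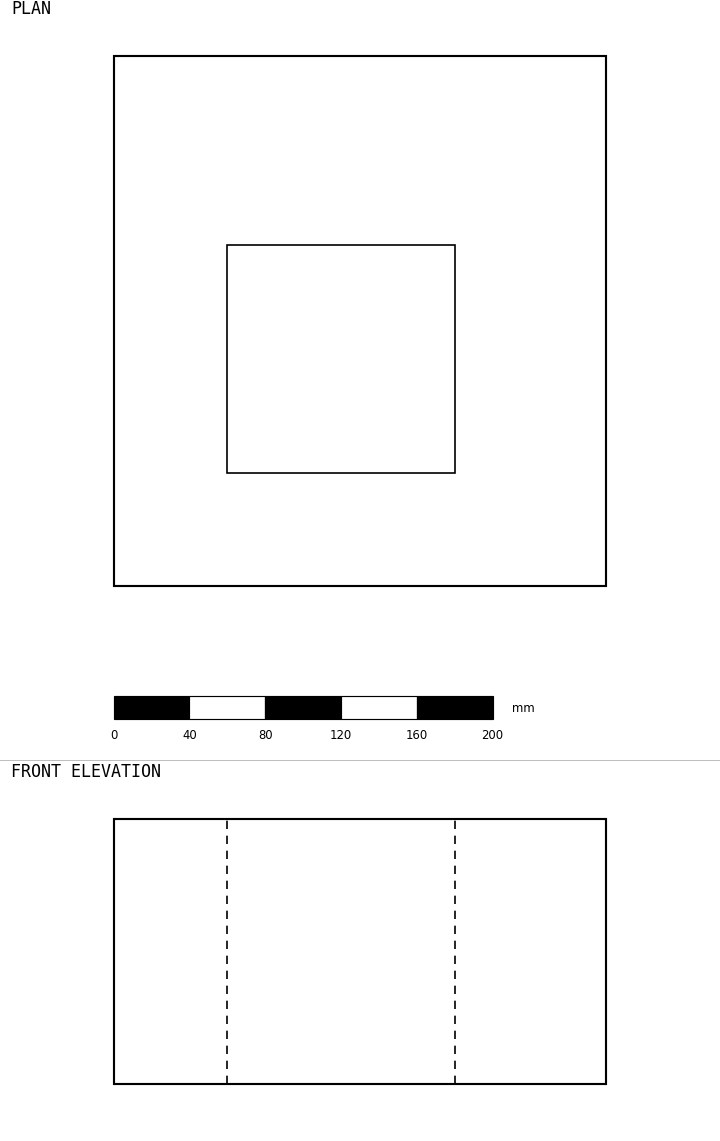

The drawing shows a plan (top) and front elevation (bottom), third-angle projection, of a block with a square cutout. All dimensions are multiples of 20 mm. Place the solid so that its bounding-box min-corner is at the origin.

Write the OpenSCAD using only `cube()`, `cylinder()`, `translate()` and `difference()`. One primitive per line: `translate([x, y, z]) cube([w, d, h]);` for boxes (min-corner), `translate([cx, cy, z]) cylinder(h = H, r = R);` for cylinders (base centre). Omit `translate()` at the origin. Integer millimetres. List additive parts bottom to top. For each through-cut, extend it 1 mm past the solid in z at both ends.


difference() {
  cube([260, 280, 140]);
  translate([60, 60, -1]) cube([120, 120, 142]);
}
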